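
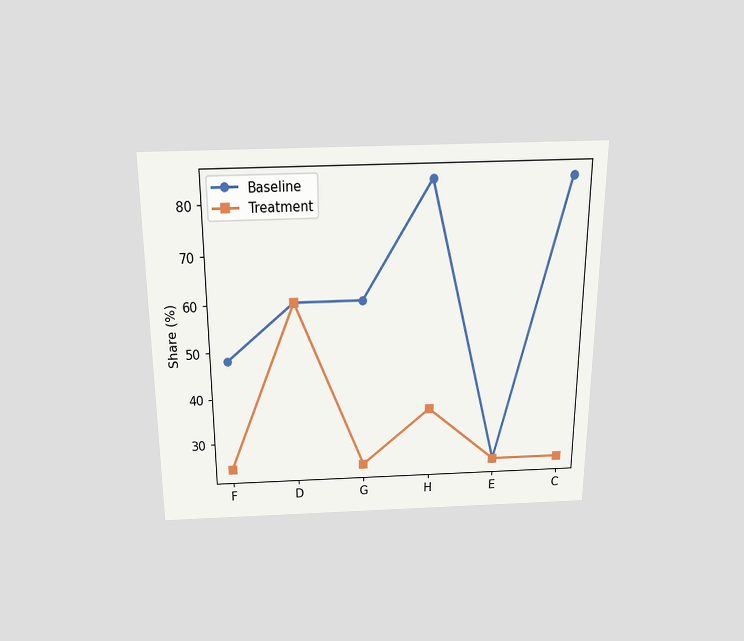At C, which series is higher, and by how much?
Baseline, by 60%

The chart is viewed slightly from above. At C, Baseline sits above the other line by 60%.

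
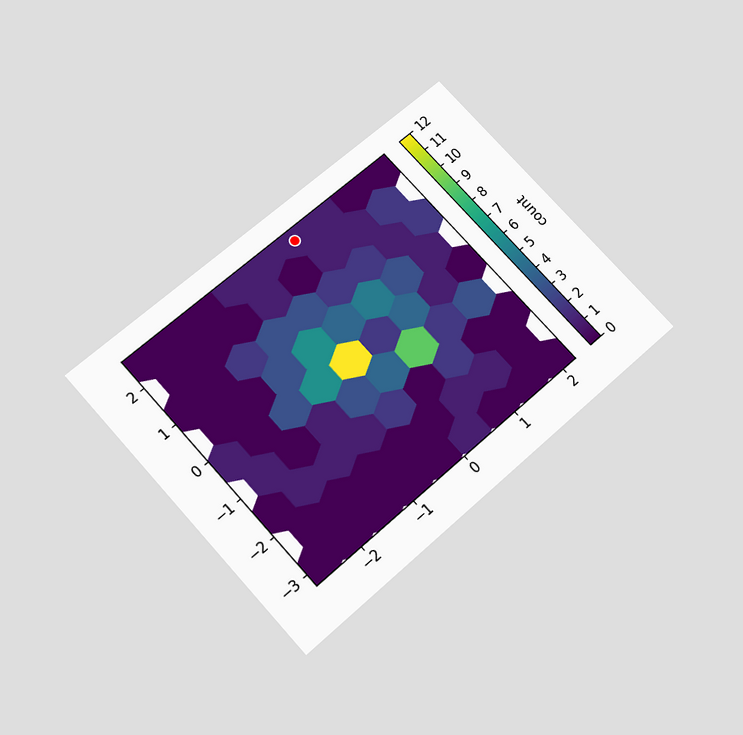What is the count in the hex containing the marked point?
1

The chart is tilted about 42° counter-clockwise and viewed slightly from below. The marked hex reads 1 on the colorbar.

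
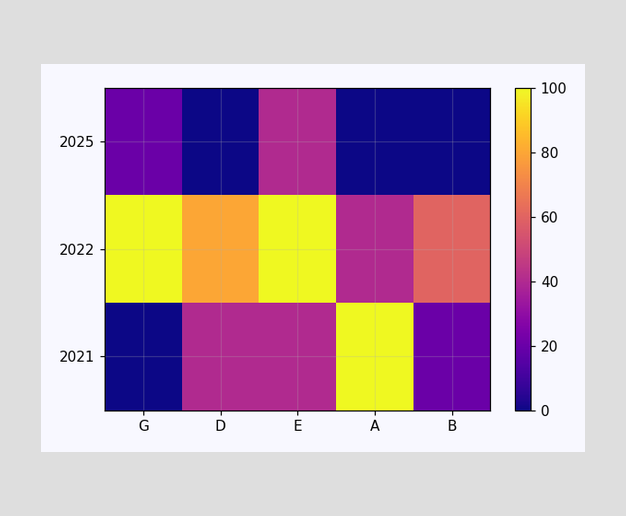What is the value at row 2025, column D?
0

Matching cell (2025, D) against the colorbar gives 0.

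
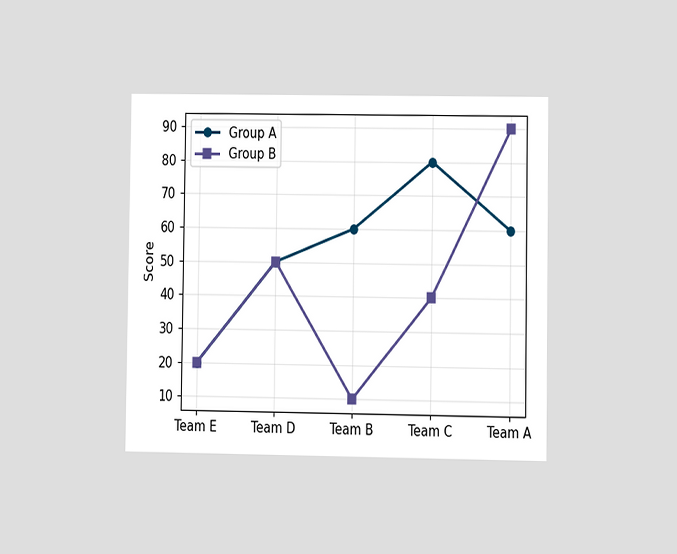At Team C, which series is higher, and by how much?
Group A, by 40

The chart is viewed at a slight angle. At Team C, Group A sits above the other line by 40.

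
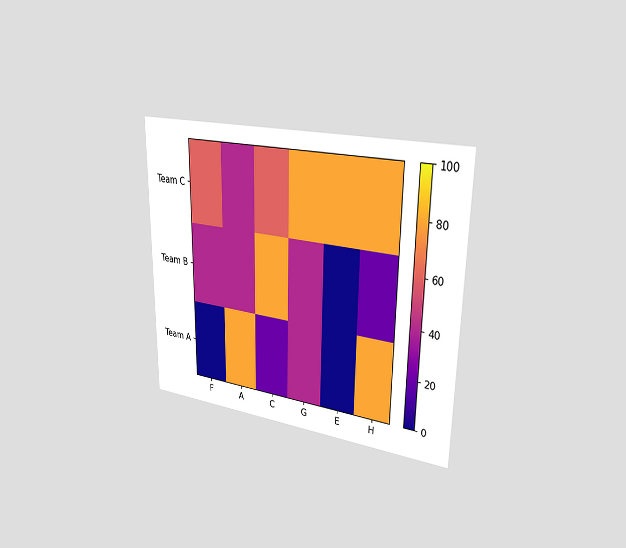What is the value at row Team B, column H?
The chart is viewed slightly from the right. Matching cell (Team B, H) against the colorbar gives 20.

20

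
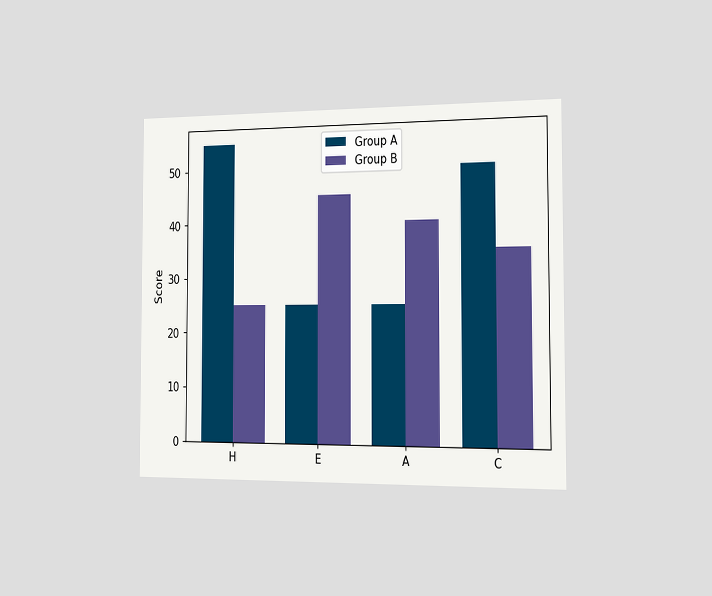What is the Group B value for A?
The chart is viewed slightly from the right. The Group B bar at A reaches 40 on the y-axis.

40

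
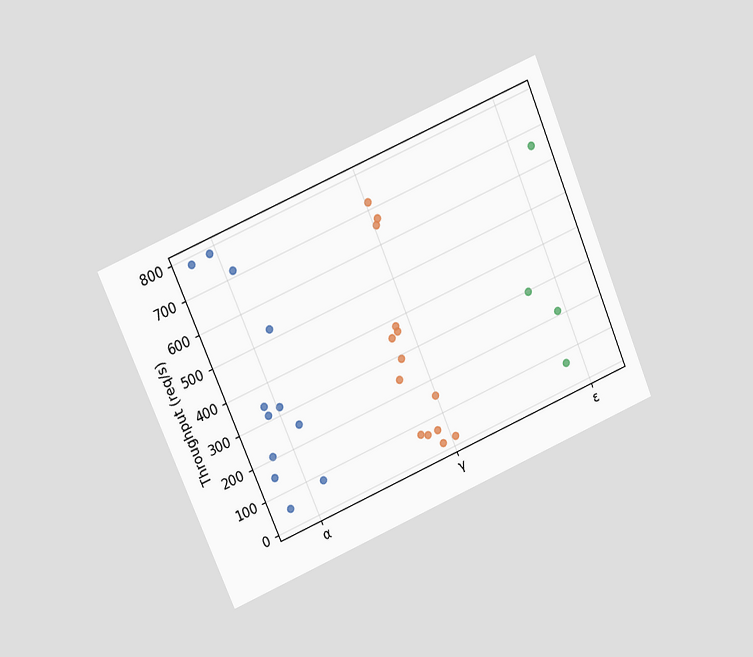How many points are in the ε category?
The chart is tilted about 23° counter-clockwise and viewed at a slight angle. Counting the markers in the ε column gives 4.

4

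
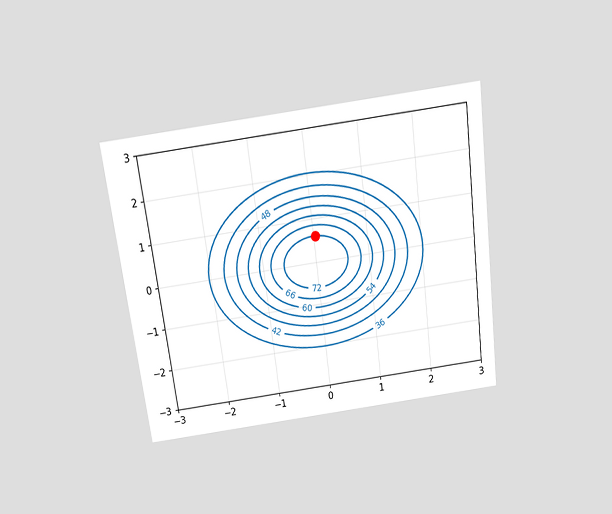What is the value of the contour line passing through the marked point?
The chart is tilted about 7° counter-clockwise and viewed slightly from above. The marked point sits on the contour labelled 72.

72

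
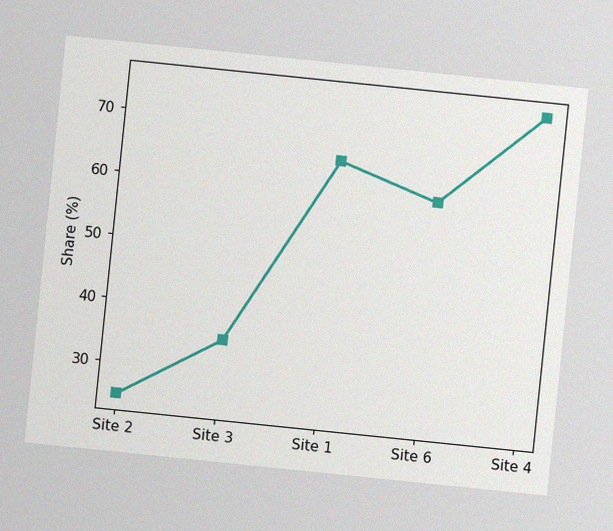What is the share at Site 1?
65%

The chart is tilted about 6° clockwise, with some photo noise. At Site 1, the line is at 65%.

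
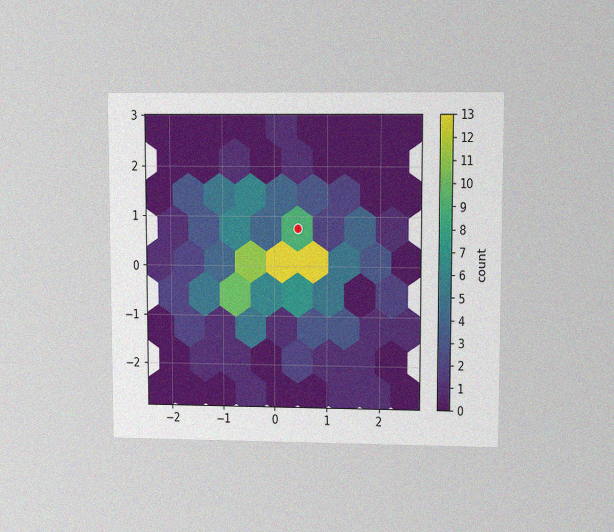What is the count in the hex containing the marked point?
9

The chart is viewed at a slight angle, with some photo noise. The marked hex reads 9 on the colorbar.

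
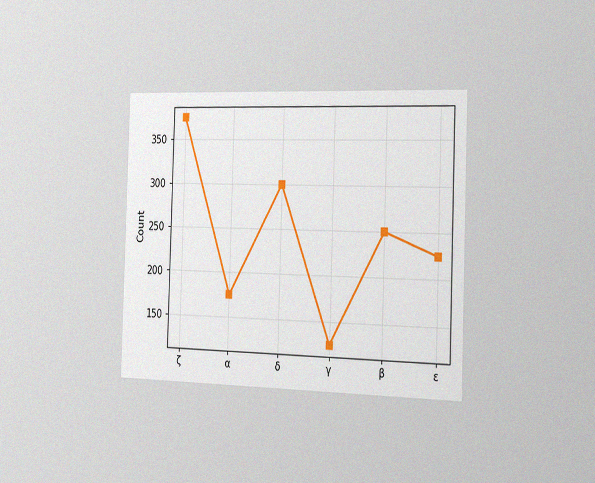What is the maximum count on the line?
375

The chart is viewed slightly from the right, with some photo noise. The highest point is at ζ, and reading across to the y-axis gives 375.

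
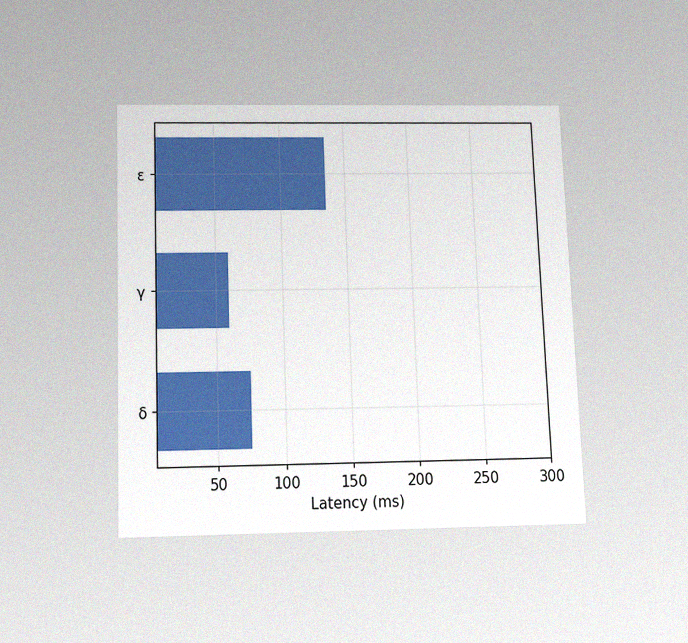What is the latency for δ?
75ms

The chart is tilted about 2° counter-clockwise and viewed slightly from below, with some photo noise. Reading along the chart's x-axis, the δ bar reaches 75ms.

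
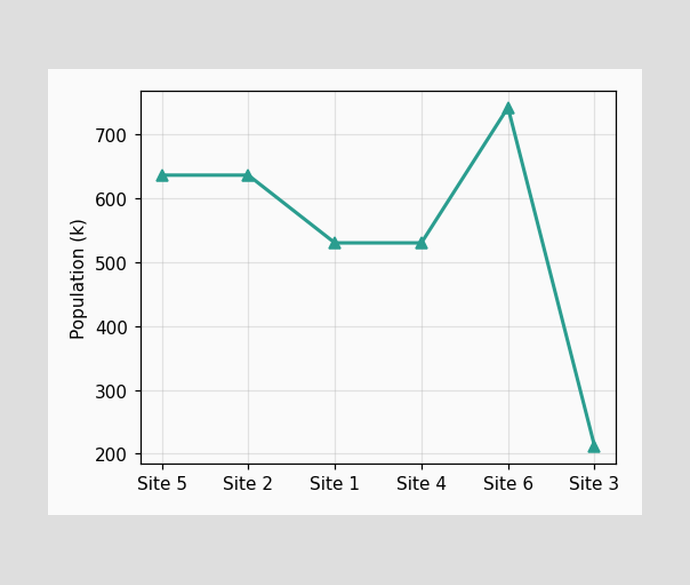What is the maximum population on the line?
742k

The highest point is at Site 6, and reading across to the y-axis gives 742k.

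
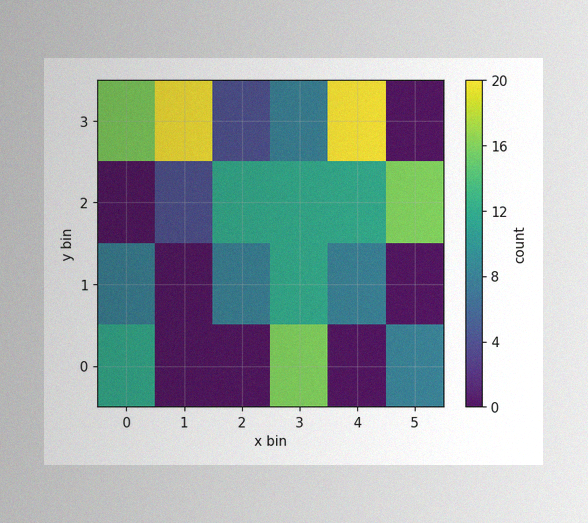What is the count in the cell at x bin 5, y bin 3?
0

The image has some photo noise and uneven lighting. Matching the cell (5, 3) against the colorbar gives 0.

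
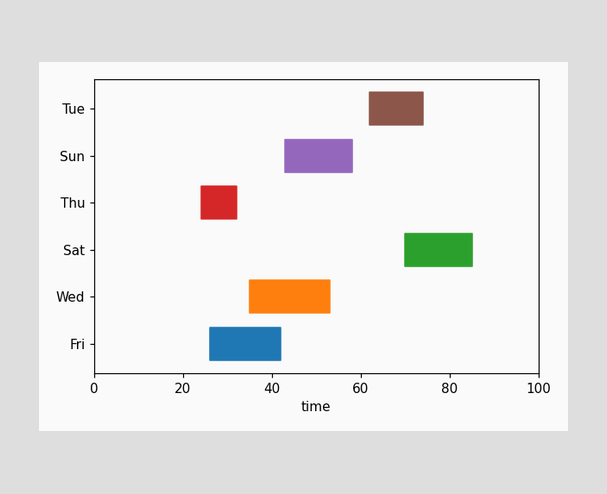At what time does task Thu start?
24

The Thu bar begins at t=24.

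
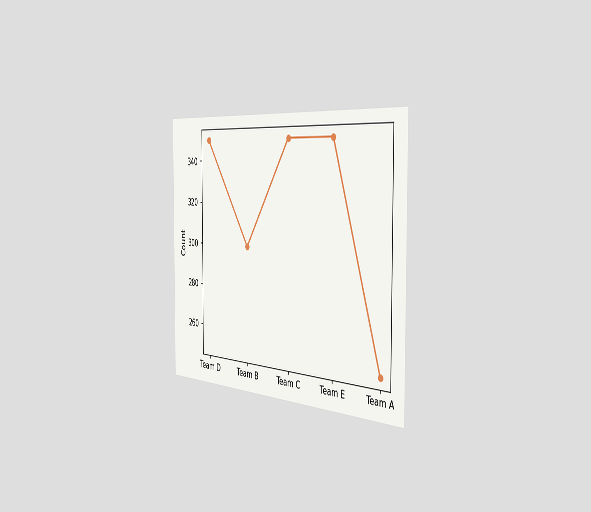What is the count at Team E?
350

The chart is viewed slightly from the right. At Team E, the line is at 350.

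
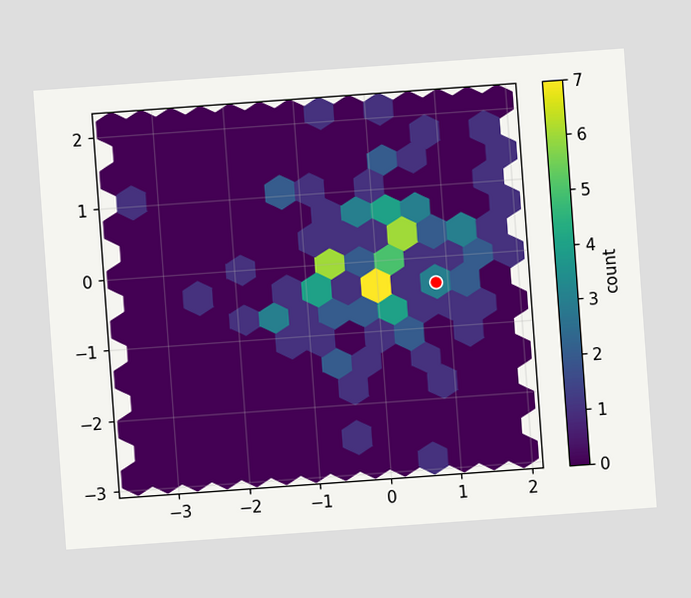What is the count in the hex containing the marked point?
The chart is tilted about 4° counter-clockwise. The marked hex reads 3 on the colorbar.

3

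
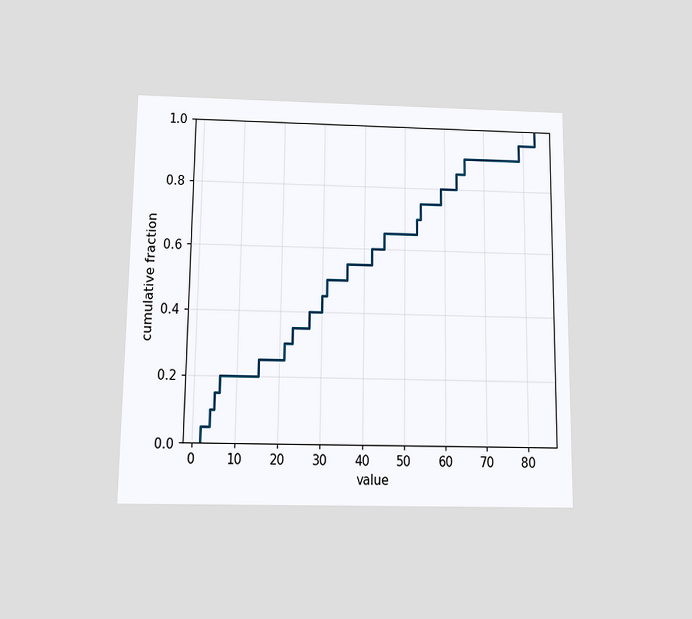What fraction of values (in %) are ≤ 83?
The chart is viewed slightly from below. At x=83 the ECDF step is at 100%.

100%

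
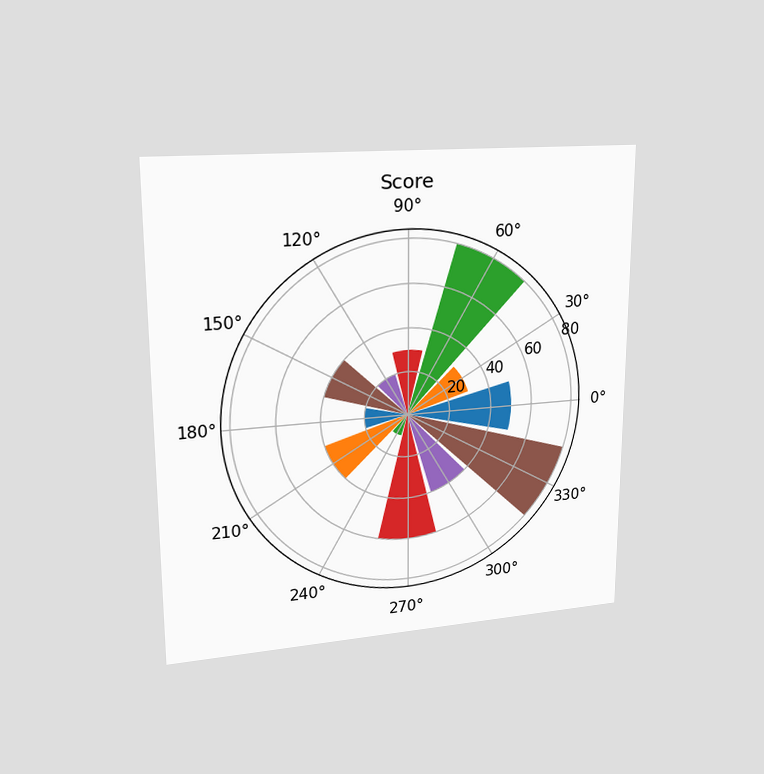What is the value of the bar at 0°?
50

The chart is viewed at a slight angle. The bar at 0° reaches 50 on the radial axis.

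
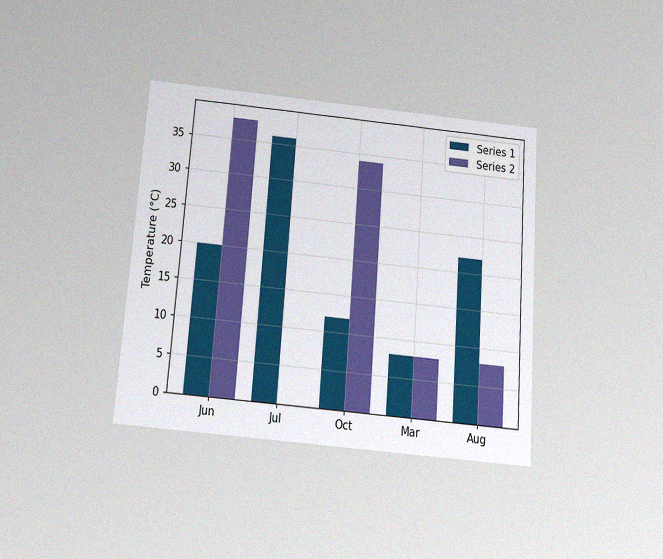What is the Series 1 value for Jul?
The chart is tilted about 4° clockwise and viewed slightly from below, with some photo noise. The Series 1 bar at Jul reaches 36°C on the y-axis.

36°C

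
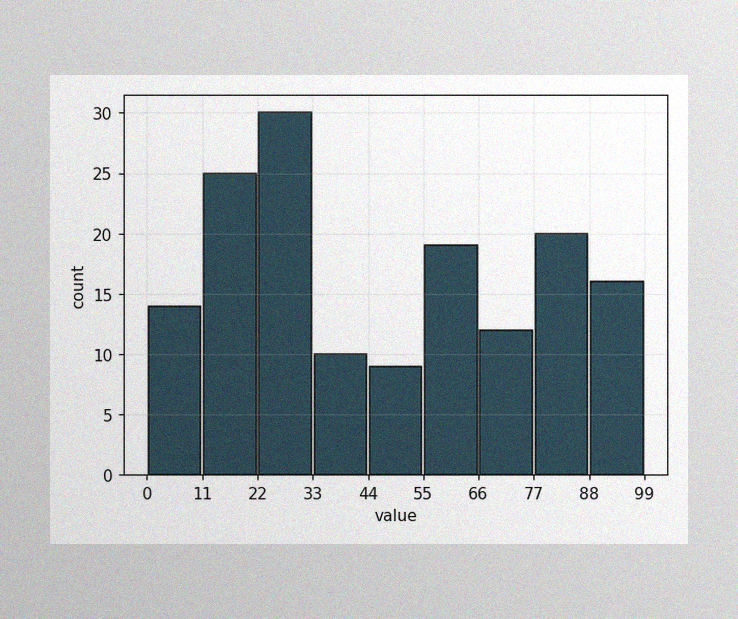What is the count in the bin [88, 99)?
16

The image has some photo noise and uneven lighting. The [88, 99) bin has height 16.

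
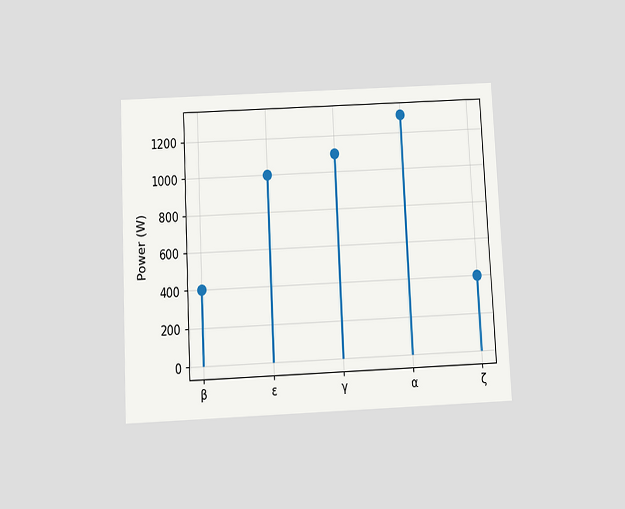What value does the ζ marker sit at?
400W

The chart is tilted about 3° counter-clockwise and viewed slightly from below. The ζ marker sits at 400W.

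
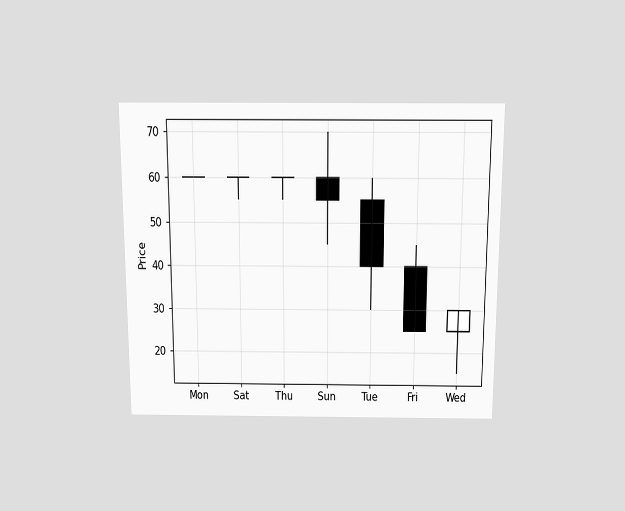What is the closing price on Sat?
The chart is viewed slightly from above. The Sat candle closes at 60.

60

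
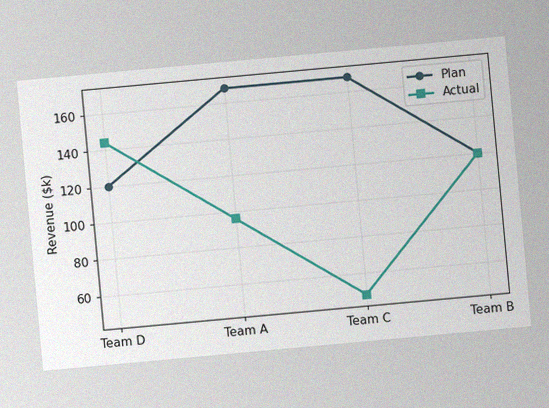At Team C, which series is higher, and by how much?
The chart is tilted about 5° counter-clockwise, with some photo noise. At Team C, Plan sits above the other line by $120k.

Plan, by $120k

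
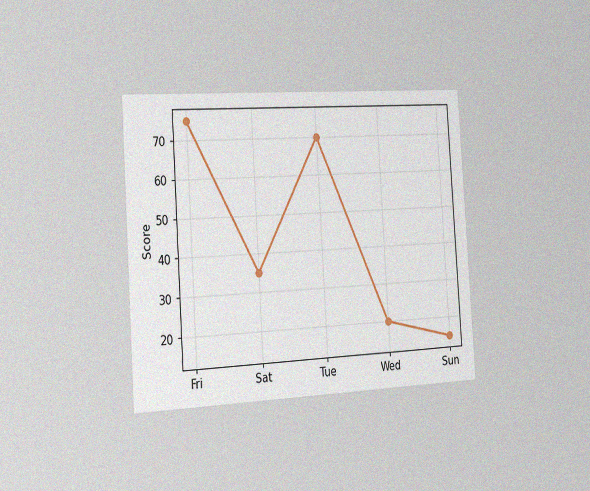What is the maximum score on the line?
75

The chart is tilted about 4° counter-clockwise and viewed slightly from the left, with some photo noise. The highest point is at Fri, and reading across to the y-axis gives 75.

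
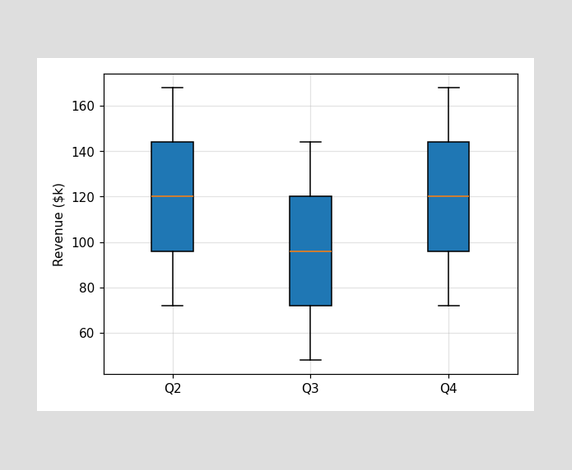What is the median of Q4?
The median line in the Q4 box sits at $120k.

$120k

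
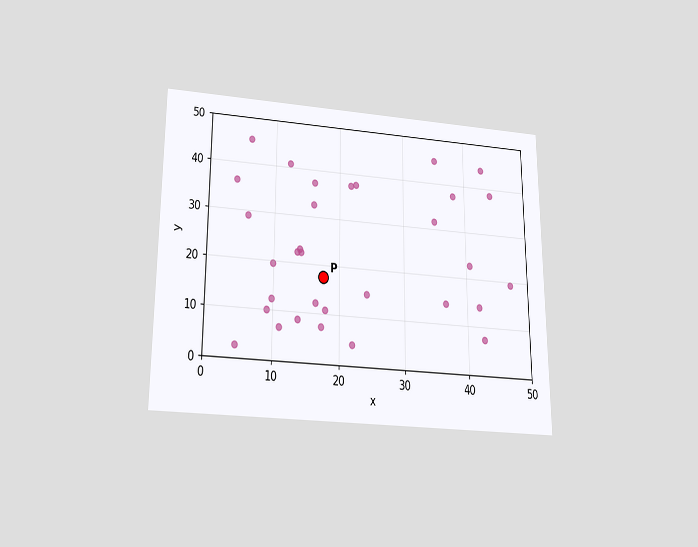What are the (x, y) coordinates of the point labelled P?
(17.5, 17.5)

The chart is viewed slightly from below. Following the gridlines from P to each axis, P sits at (17.5, 17.5).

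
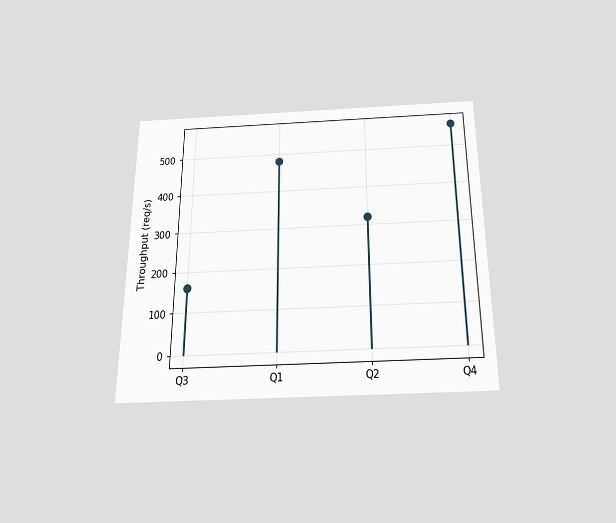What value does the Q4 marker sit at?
The chart is viewed slightly from below. The Q4 marker sits at 560req/s.

560req/s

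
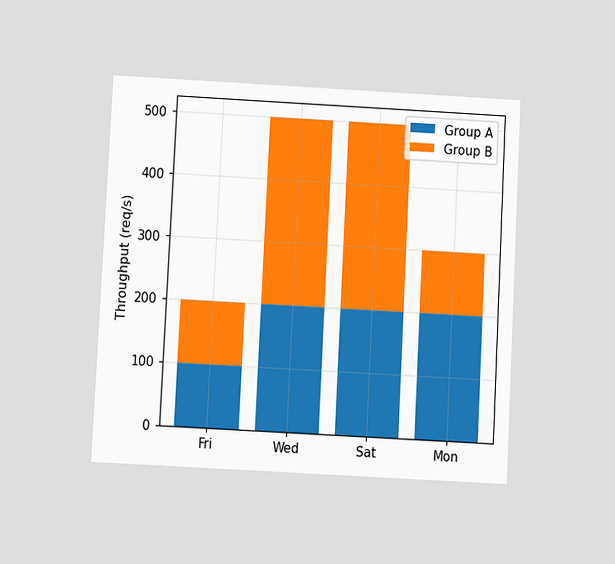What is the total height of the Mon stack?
300req/s

The chart is tilted about 3° clockwise and viewed slightly from below. The Mon stack's top reaches 300req/s on the y-axis.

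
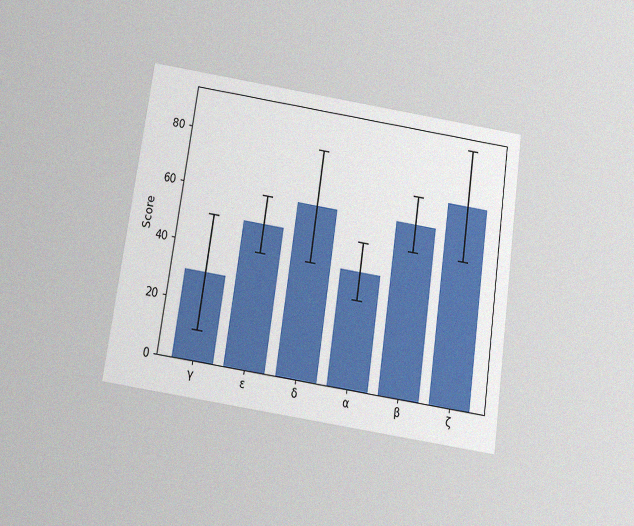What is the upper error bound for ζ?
The chart is tilted about 8° clockwise and viewed slightly from below, with some photo noise. The ζ bar's upper whisker reaches 90.

90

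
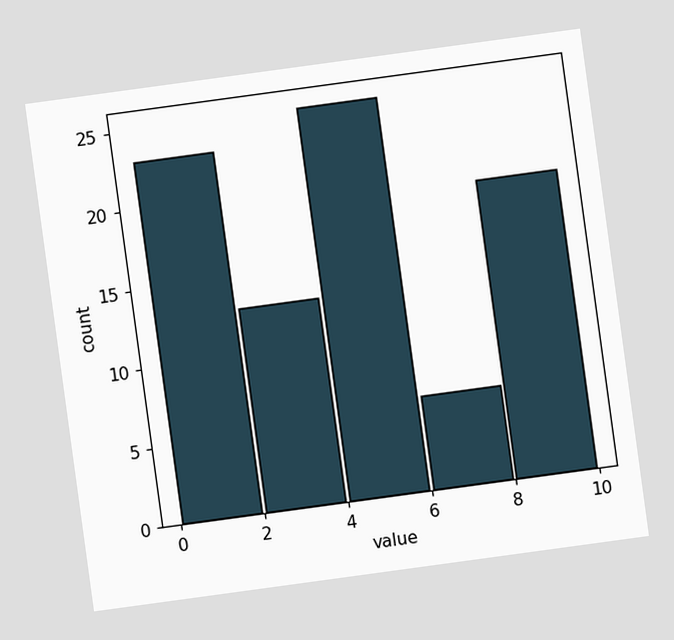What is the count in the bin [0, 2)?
23

The chart is tilted about 8° counter-clockwise. The [0, 2) bin has height 23.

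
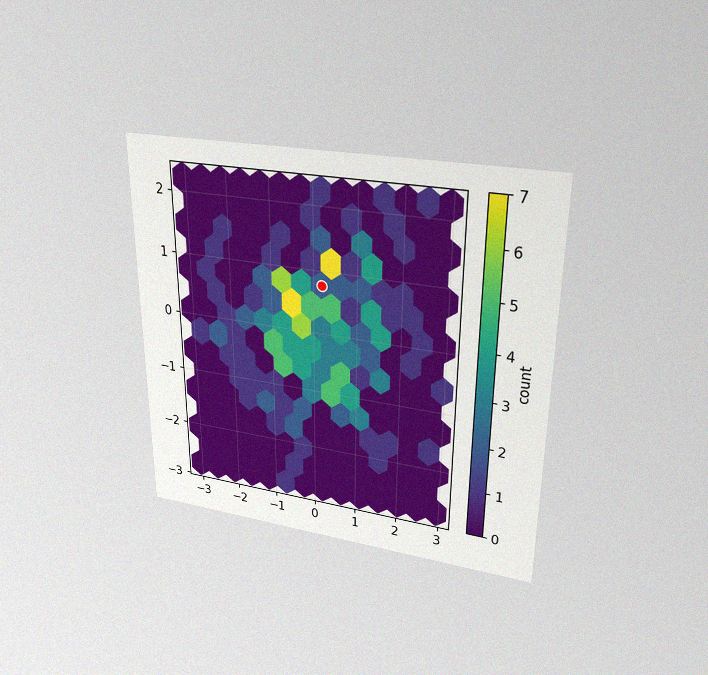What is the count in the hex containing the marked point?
2

The chart is viewed slightly from above, with some photo noise. The marked hex reads 2 on the colorbar.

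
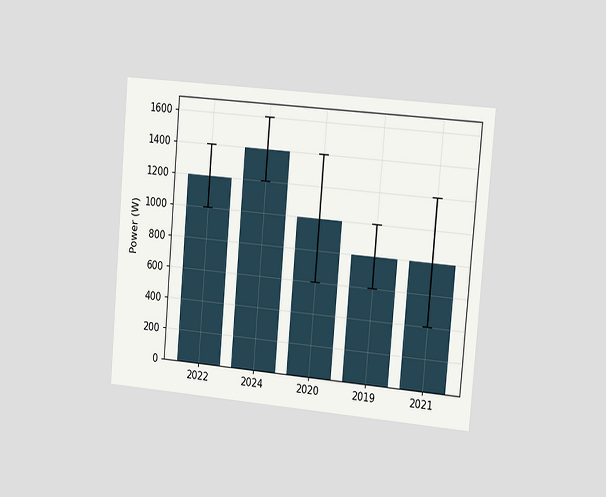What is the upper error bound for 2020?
The chart is tilted about 5° clockwise and viewed slightly from the right. The 2020 bar's upper whisker reaches 1400W.

1400W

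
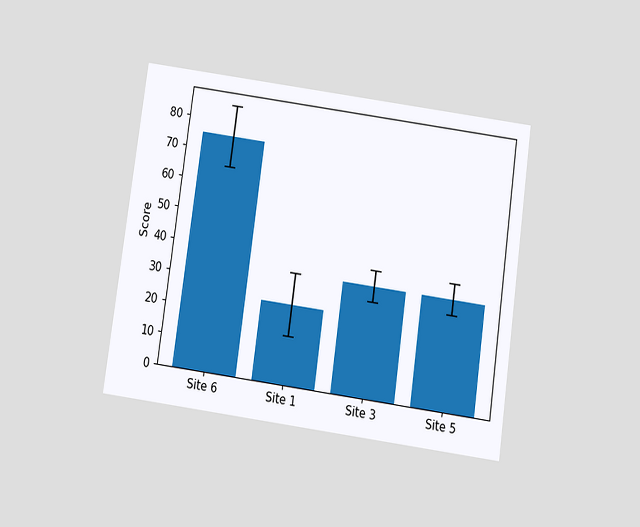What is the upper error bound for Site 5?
40

The chart is tilted about 8° clockwise and viewed slightly from below. The Site 5 bar's upper whisker reaches 40.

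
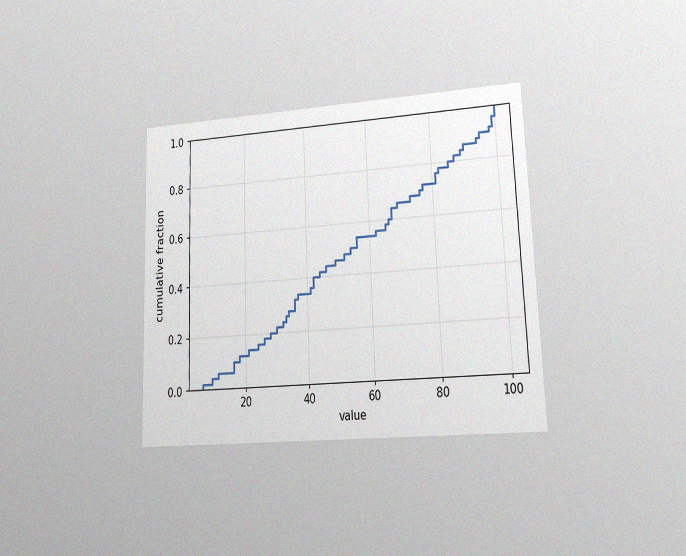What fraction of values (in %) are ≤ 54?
50%

The chart is tilted about 2° counter-clockwise and viewed at a slight angle, with some photo noise. At x=54 the ECDF step is at 50%.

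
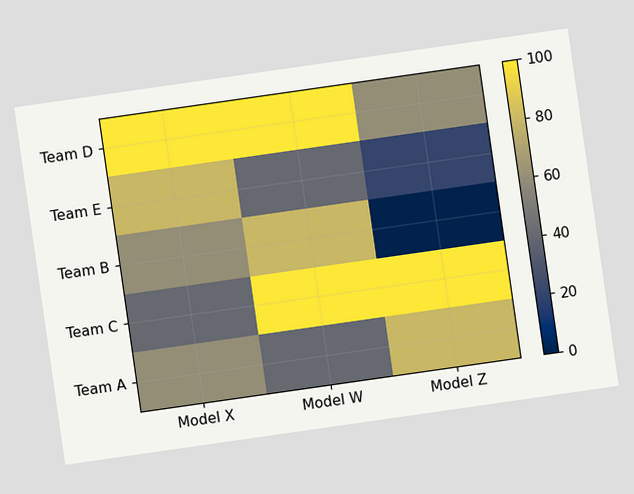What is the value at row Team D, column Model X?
The chart is tilted about 8° counter-clockwise. Matching cell (Team D, Model X) against the colorbar gives 100.

100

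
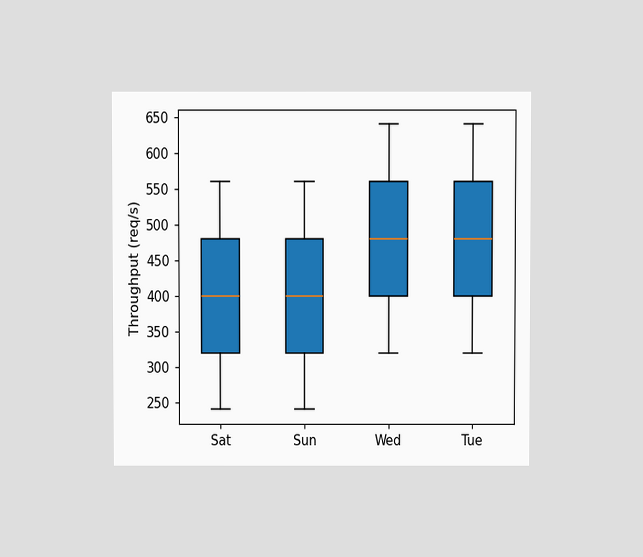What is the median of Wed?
The chart is viewed at a slight angle. The median line in the Wed box sits at 480req/s.

480req/s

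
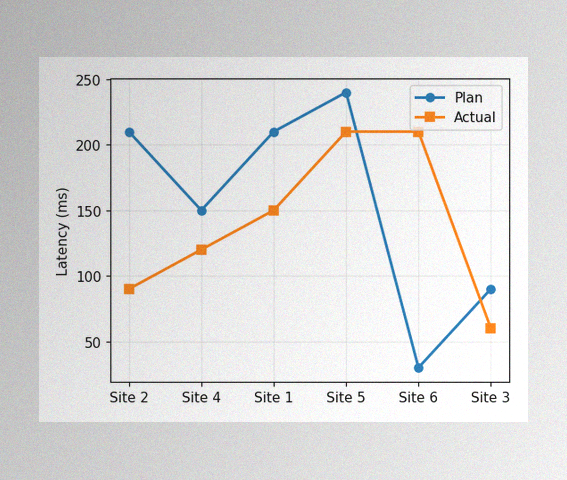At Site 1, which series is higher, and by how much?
Plan, by 60ms

The image has some photo noise and uneven lighting. At Site 1, Plan sits above the other line by 60ms.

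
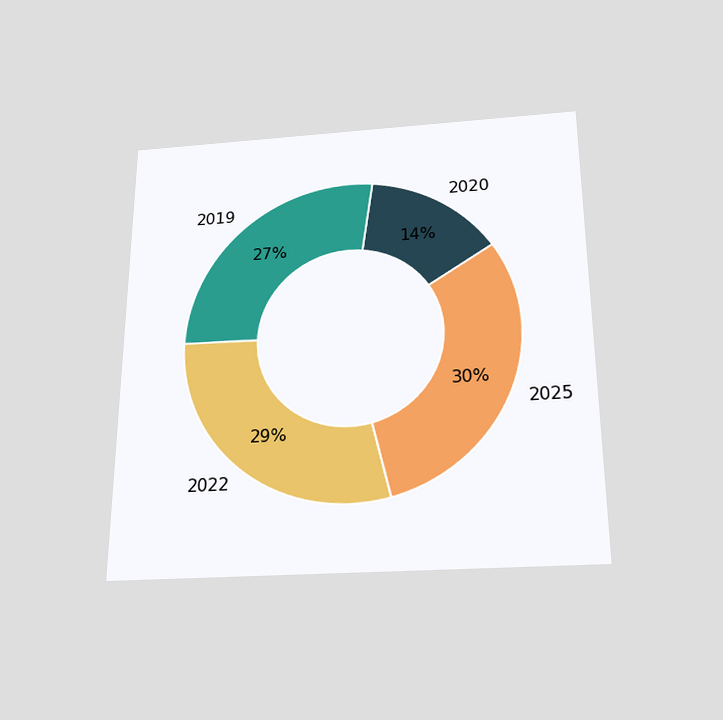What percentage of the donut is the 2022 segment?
29%

The chart is viewed slightly from below. The 2022 segment takes up 29% of the ring.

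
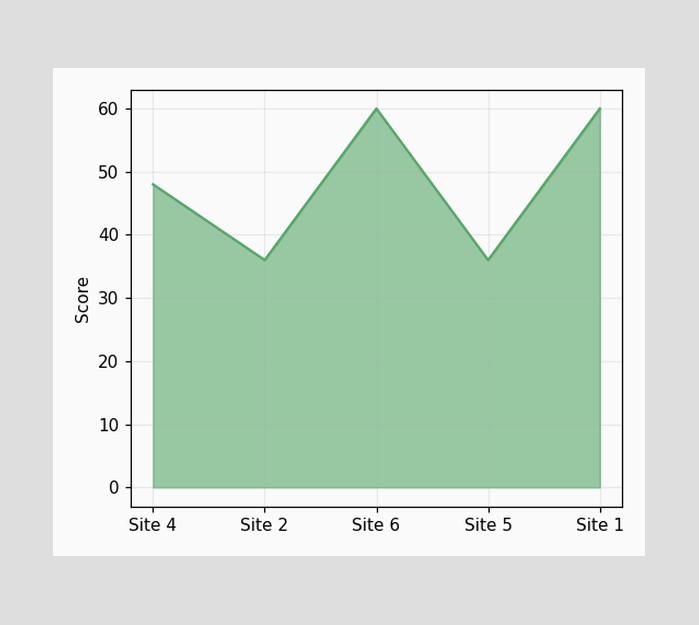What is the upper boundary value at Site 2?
36

At Site 2 the upper boundary is at 36.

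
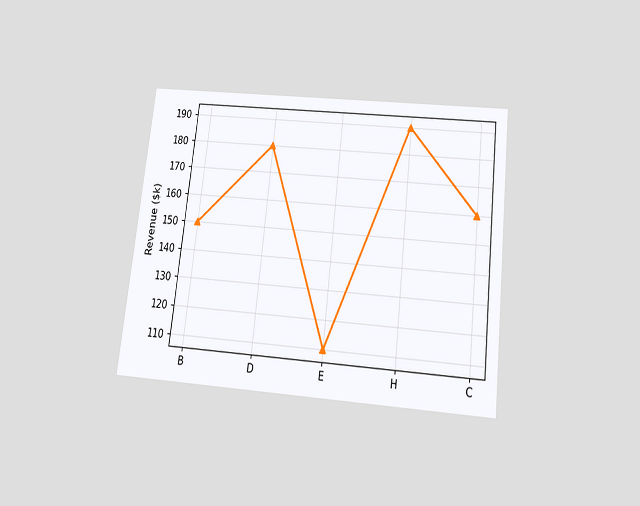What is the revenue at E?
$110k

The chart is tilted about 6° clockwise and viewed slightly from below. At E, the line is at $110k.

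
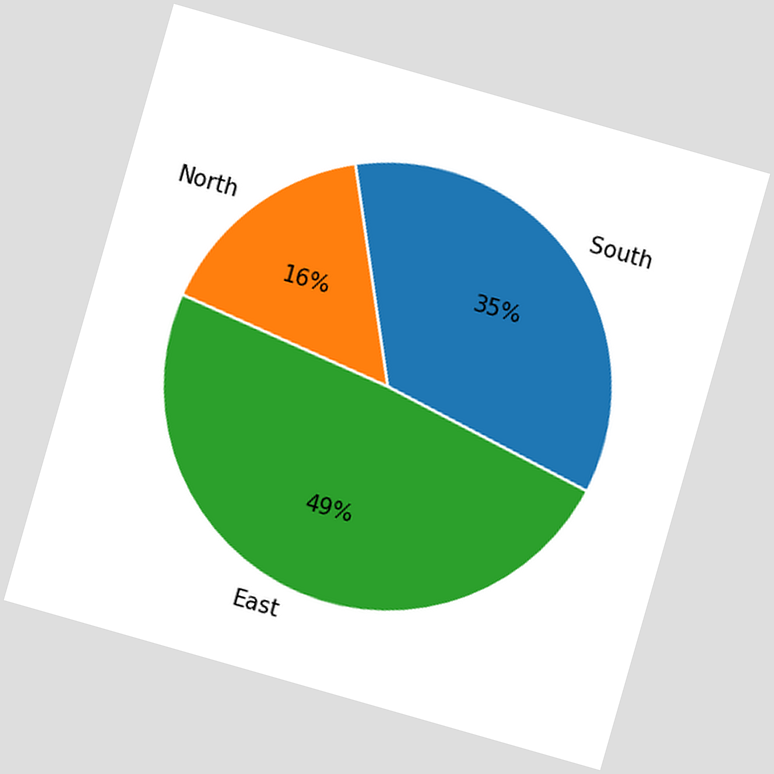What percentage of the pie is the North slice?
16%

The chart is tilted about 16° clockwise. The North slice takes up 16% of the pie.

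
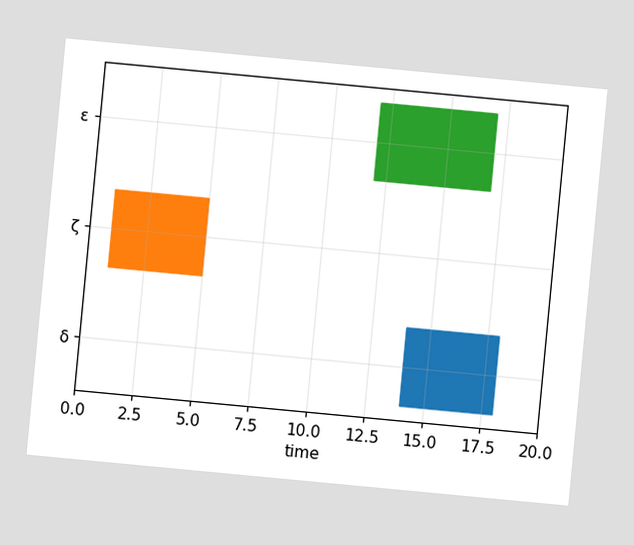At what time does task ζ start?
The chart is tilted about 5° clockwise. The ζ bar begins at t=1.

1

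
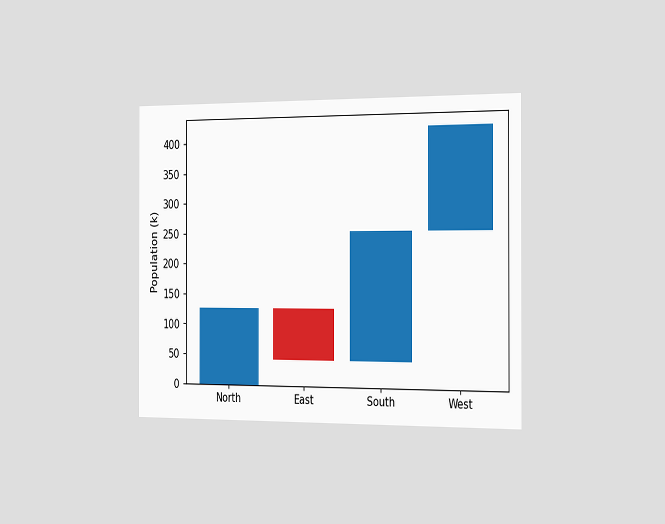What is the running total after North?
The chart is viewed slightly from the right. After North the running total reaches 126k.

126k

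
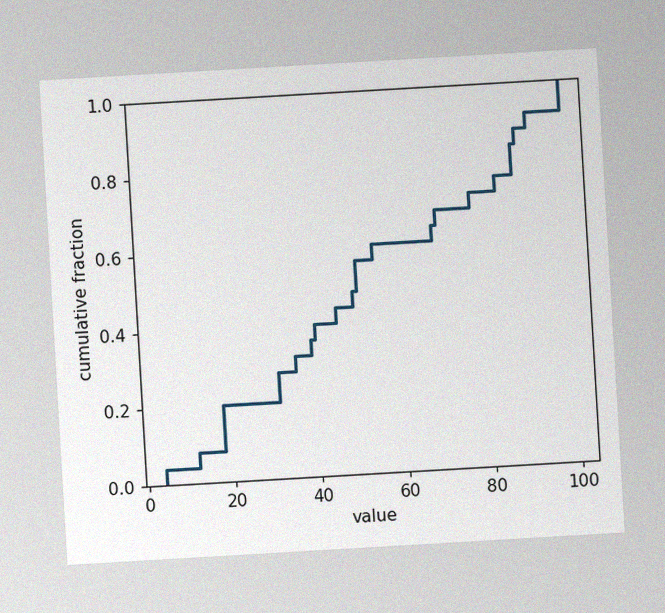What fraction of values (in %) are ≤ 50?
The chart is tilted about 3° counter-clockwise, with some photo noise. At x=50 the ECDF step is at 56%.

56%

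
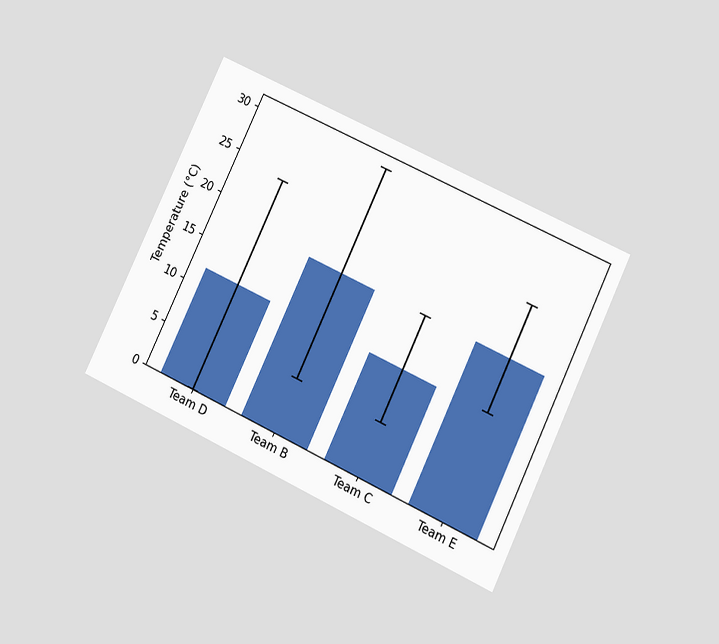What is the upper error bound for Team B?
30°C

The chart is tilted about 25° clockwise and viewed at a slight angle. The Team B bar's upper whisker reaches 30°C.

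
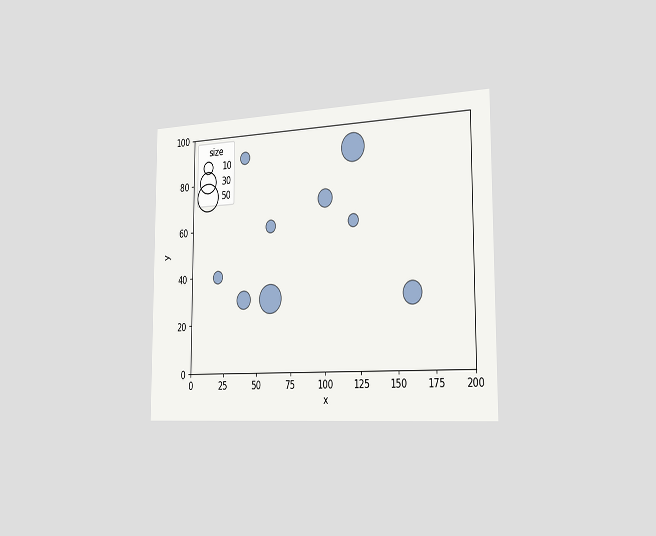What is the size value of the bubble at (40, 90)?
The chart is viewed slightly from the right. Matching the bubble at (40, 90) against the size legend gives 10.

10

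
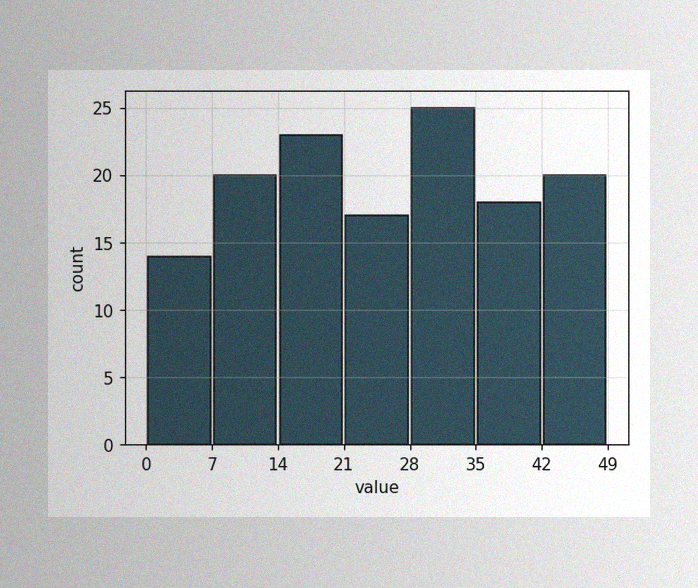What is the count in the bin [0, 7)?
14

The image has some photo noise and uneven lighting. The [0, 7) bin has height 14.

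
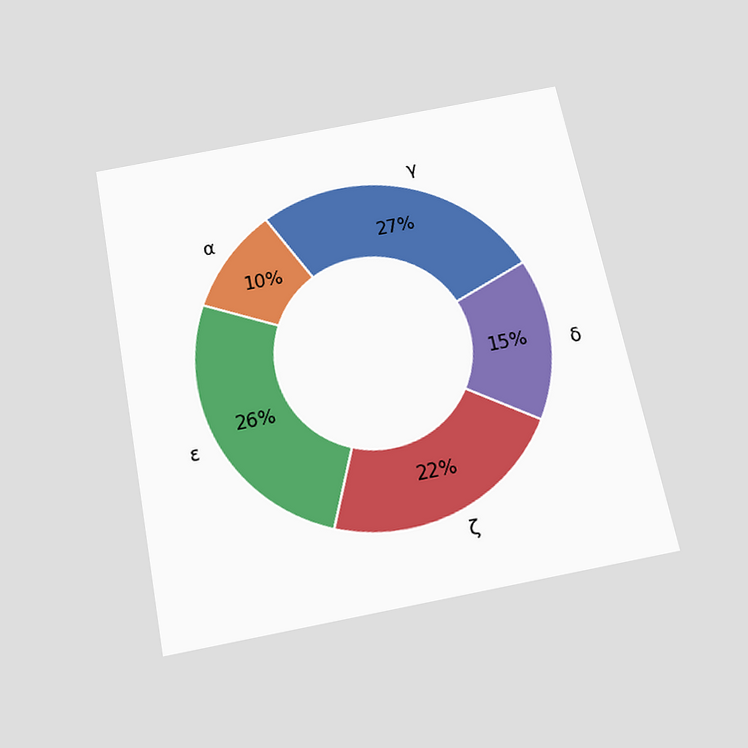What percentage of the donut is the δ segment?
15%

The chart is tilted about 11° counter-clockwise and viewed slightly from below. The δ segment takes up 15% of the ring.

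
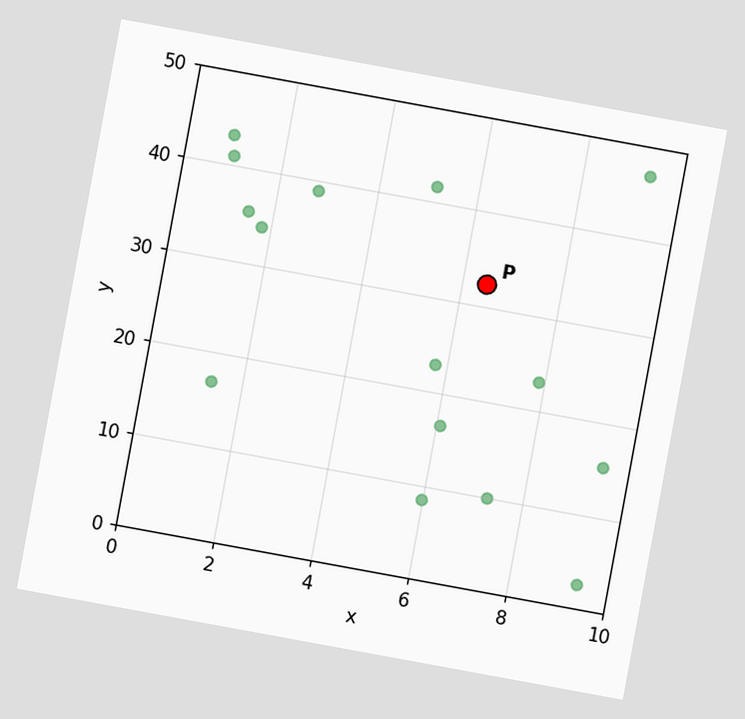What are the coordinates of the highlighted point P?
The chart is tilted about 10° clockwise. Following the gridlines from P to each axis, P sits at (6.5, 32.5).

(6.5, 32.5)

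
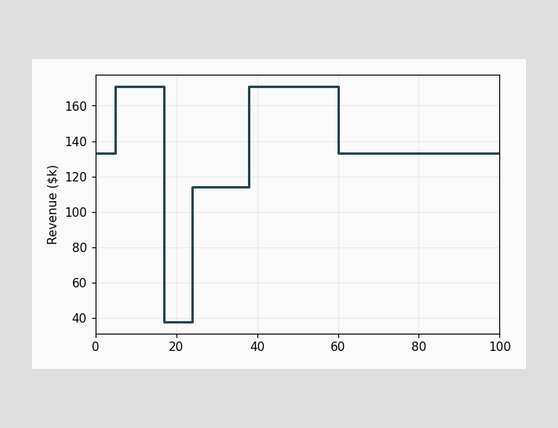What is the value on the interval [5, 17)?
On [5, 17) the step sits at $171k.

$171k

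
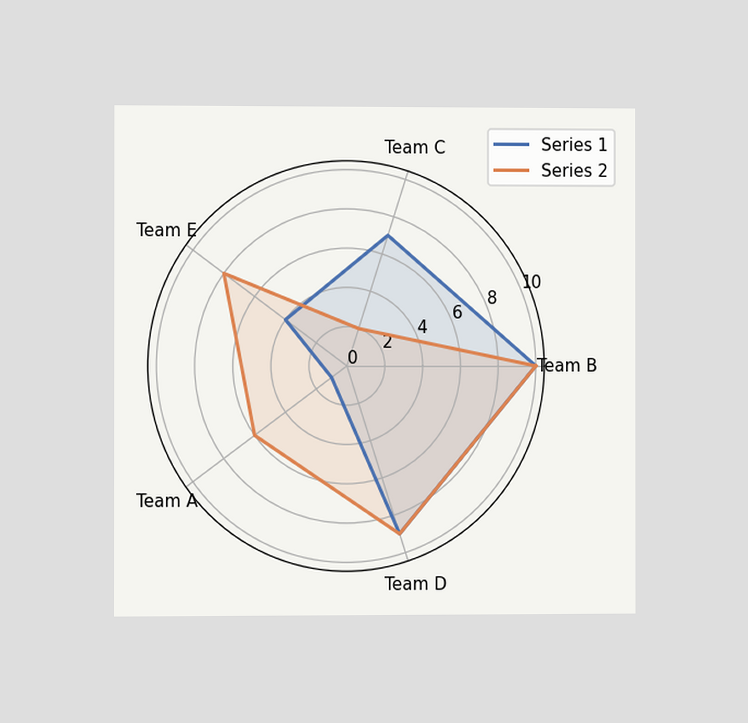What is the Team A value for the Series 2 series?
6

The chart is viewed slightly from the left. On the Team A axis, Series 2 reaches 6.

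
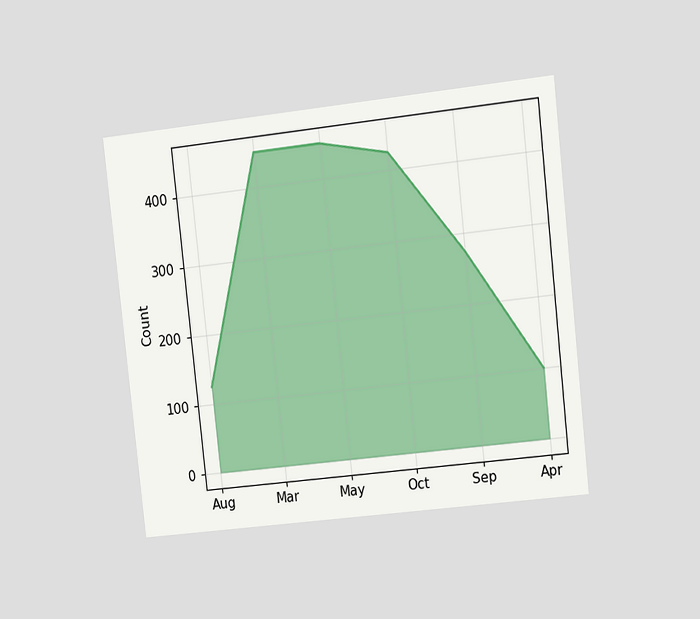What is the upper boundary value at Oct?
The chart is tilted about 6° counter-clockwise and viewed at a slight angle. At Oct the upper boundary is at 425.

425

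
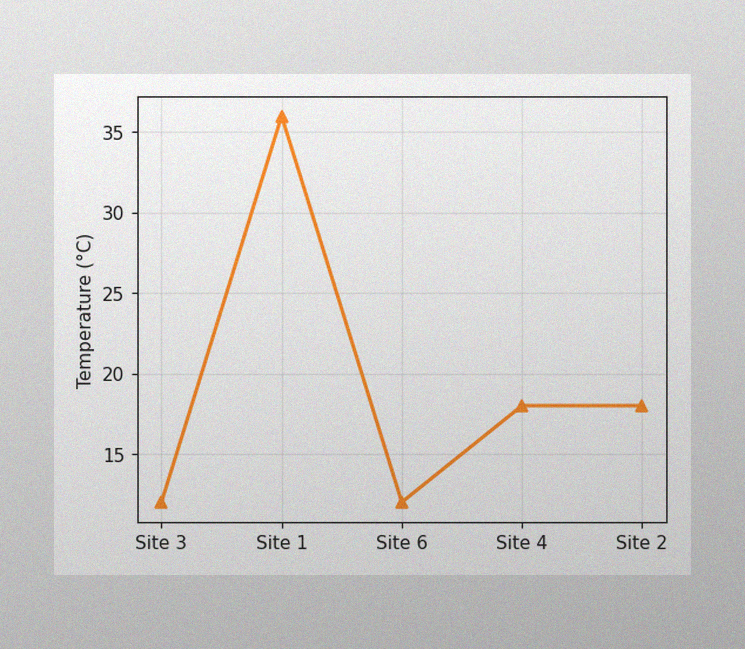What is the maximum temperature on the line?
The image has some photo noise and uneven lighting. The highest point is at Site 1, and reading across to the y-axis gives 36°C.

36°C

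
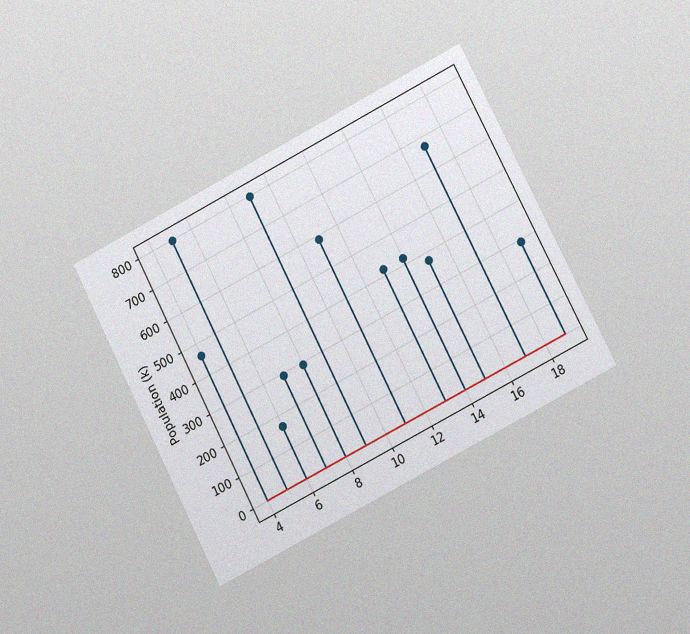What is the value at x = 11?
The chart is tilted about 27° counter-clockwise and viewed at a slight angle, with some photo noise. The stem at x=11 reaches 588k.

588k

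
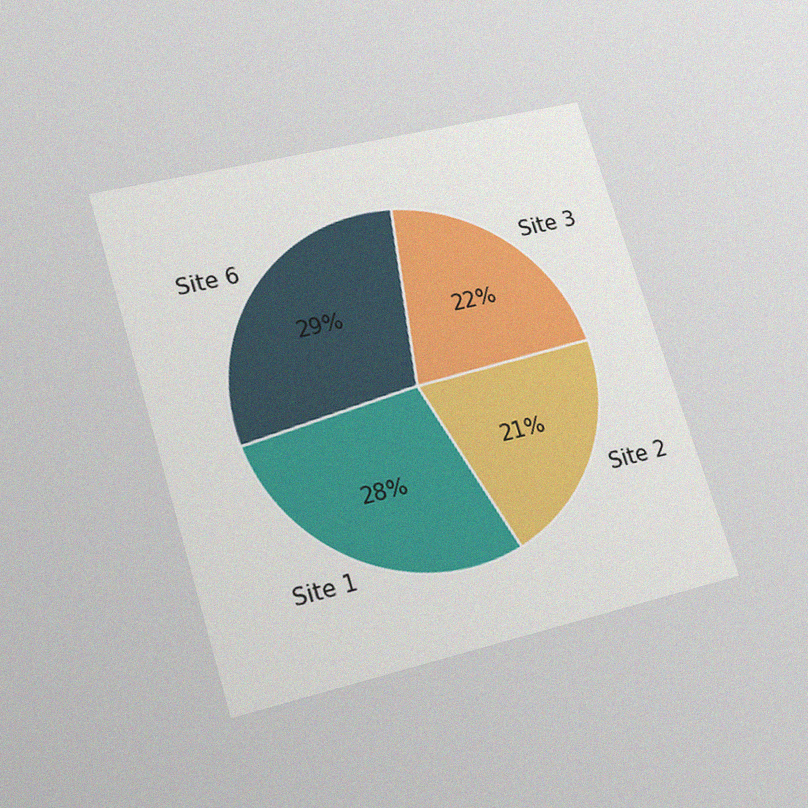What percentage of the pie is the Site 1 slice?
The chart is tilted about 17° counter-clockwise and viewed slightly from below, with some photo noise. The Site 1 slice takes up 28% of the pie.

28%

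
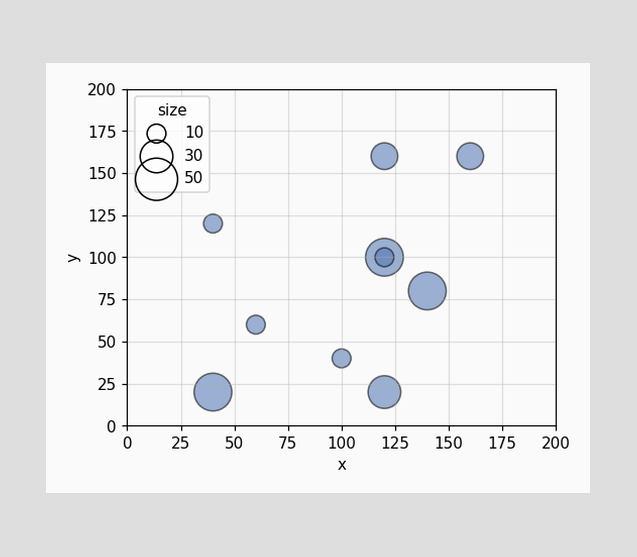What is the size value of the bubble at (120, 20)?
Matching the bubble at (120, 20) against the size legend gives 30.

30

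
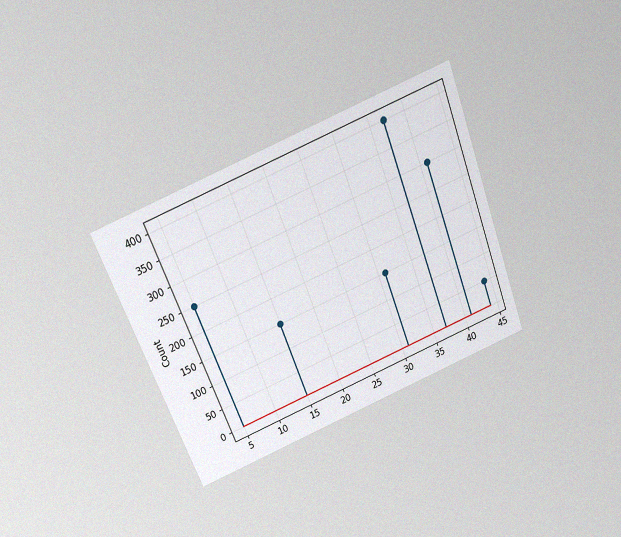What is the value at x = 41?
The chart is tilted about 21° counter-clockwise and viewed slightly from above, with some photo noise. The stem at x=41 reaches 300.

300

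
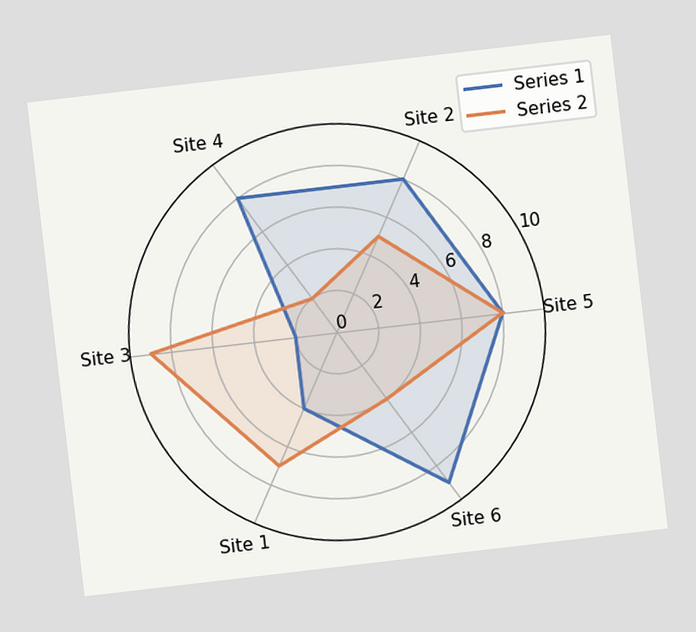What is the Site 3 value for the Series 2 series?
9

The chart is tilted about 7° counter-clockwise. On the Site 3 axis, Series 2 reaches 9.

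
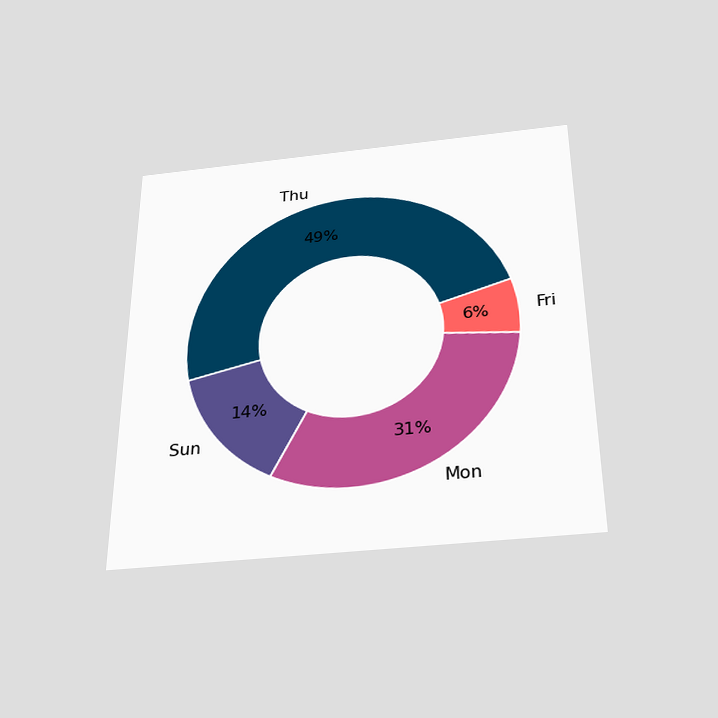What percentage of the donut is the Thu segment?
49%

The chart is viewed slightly from below. The Thu segment takes up 49% of the ring.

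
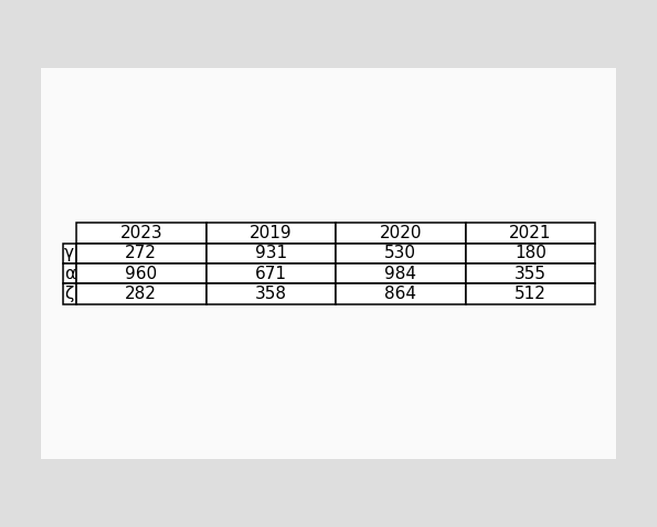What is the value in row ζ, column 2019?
The (ζ, 2019) cell reads 358.

358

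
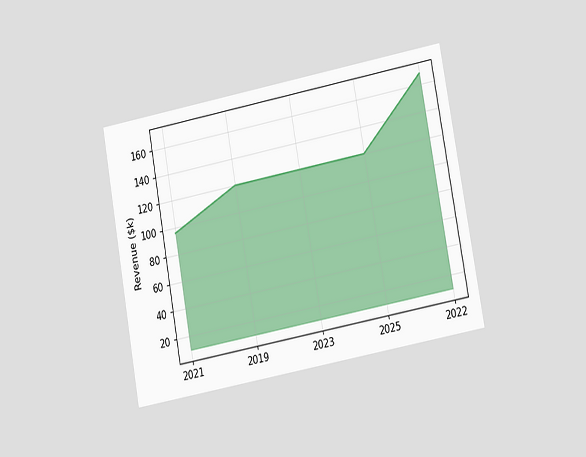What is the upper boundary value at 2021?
The chart is tilted about 10° counter-clockwise and viewed at a slight angle. At 2021 the upper boundary is at $96k.

$96k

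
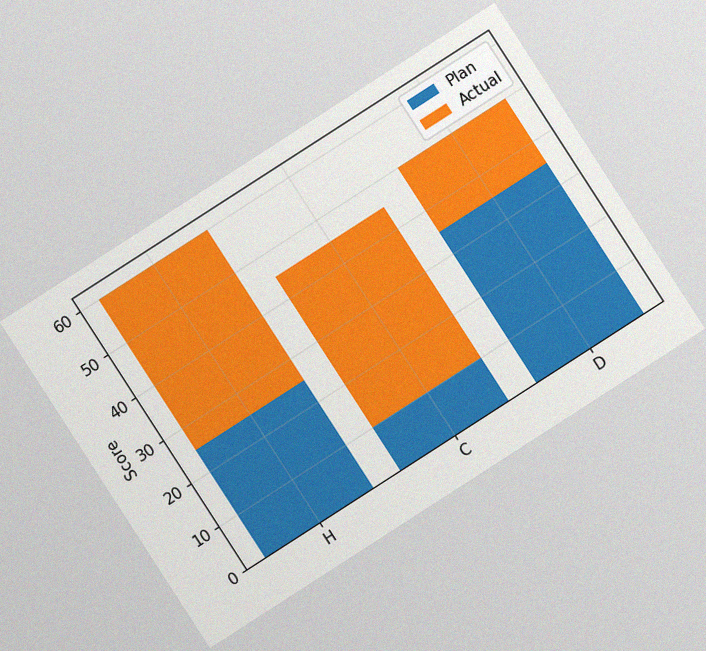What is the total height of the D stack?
50

The chart is tilted about 33° counter-clockwise, with some photo noise. The D stack's top reaches 50 on the y-axis.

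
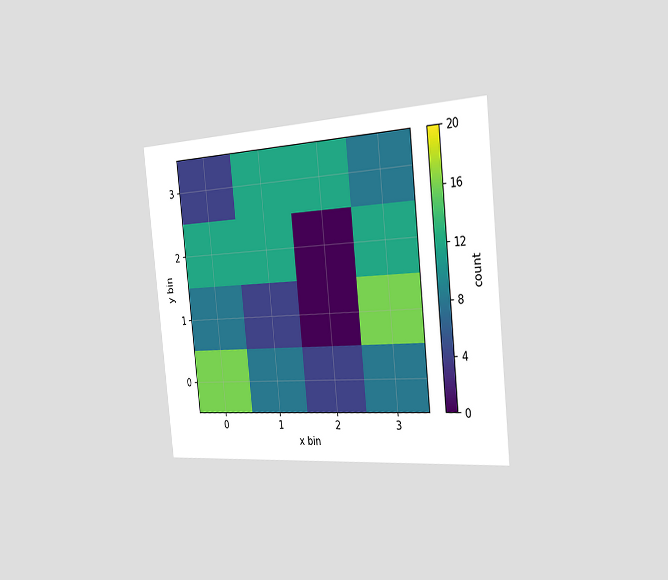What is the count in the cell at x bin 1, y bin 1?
The chart is tilted about 6° counter-clockwise and viewed slightly from the right. Matching the cell (1, 1) against the colorbar gives 4.

4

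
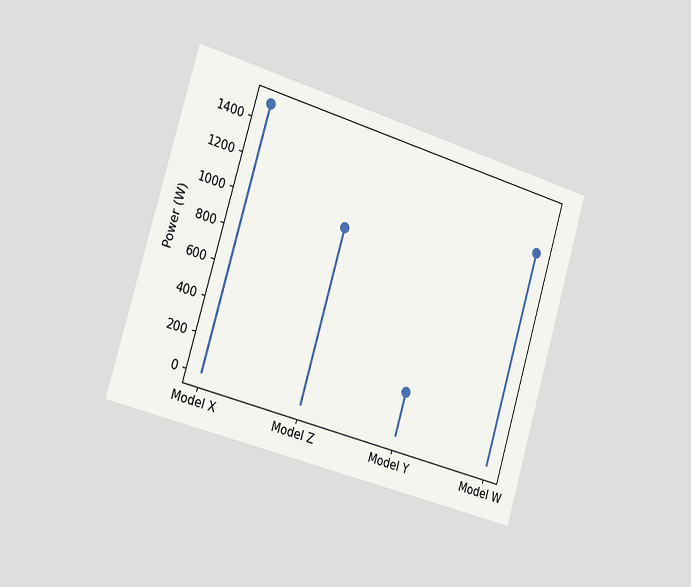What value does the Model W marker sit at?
1250W

The chart is tilted about 16° clockwise and viewed slightly from the left. The Model W marker sits at 1250W.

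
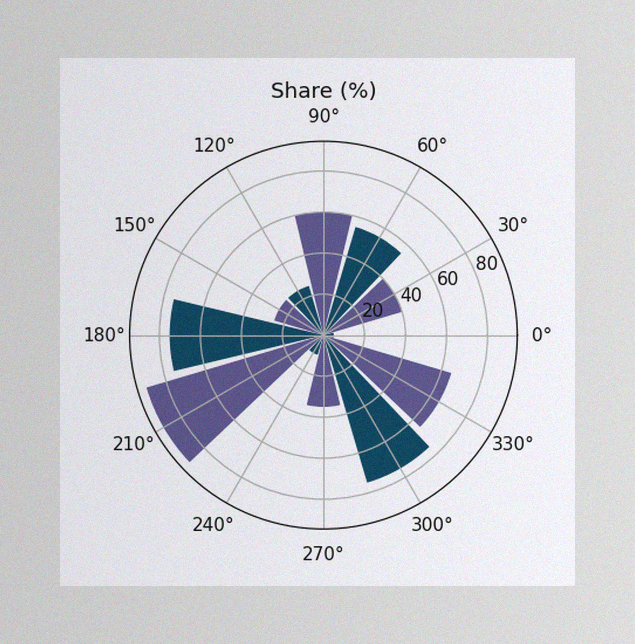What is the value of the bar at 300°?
The image has some photo noise and uneven lighting. The bar at 300° reaches 75% on the radial axis.

75%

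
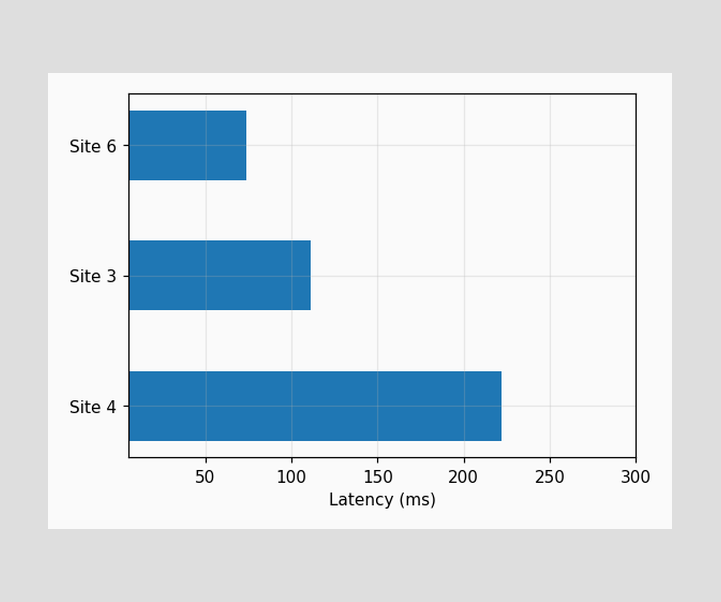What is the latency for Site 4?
222ms

Reading along the chart's x-axis, the Site 4 bar reaches 222ms.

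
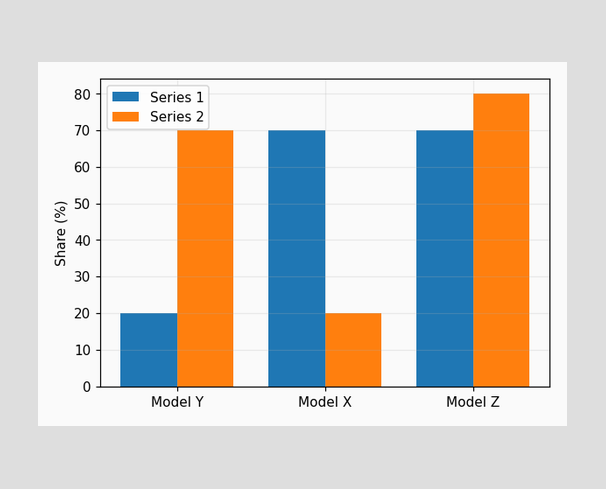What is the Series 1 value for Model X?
The Series 1 bar at Model X reaches 70% on the y-axis.

70%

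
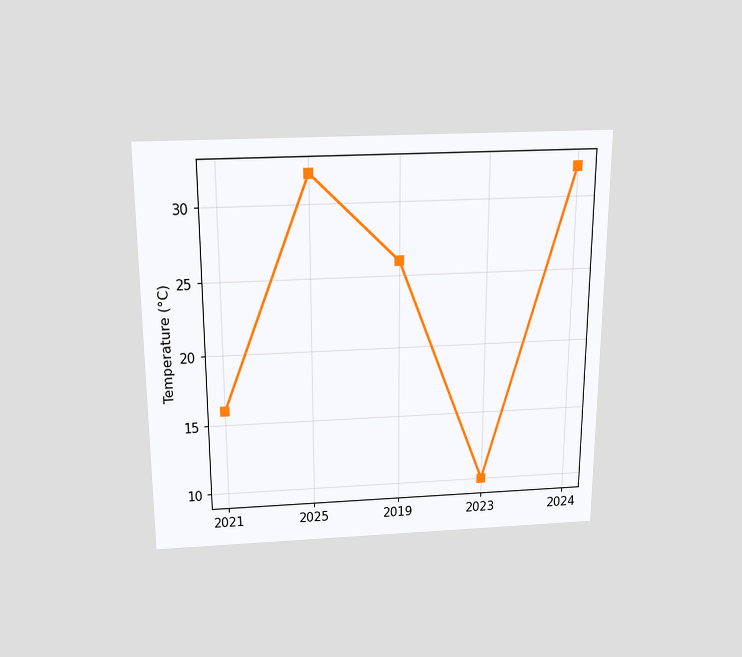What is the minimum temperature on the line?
The chart is viewed slightly from above. The lowest point is at 2023, and reading across to the y-axis gives 10°C.

10°C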